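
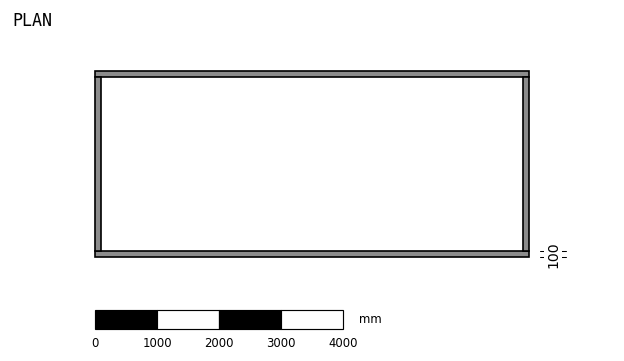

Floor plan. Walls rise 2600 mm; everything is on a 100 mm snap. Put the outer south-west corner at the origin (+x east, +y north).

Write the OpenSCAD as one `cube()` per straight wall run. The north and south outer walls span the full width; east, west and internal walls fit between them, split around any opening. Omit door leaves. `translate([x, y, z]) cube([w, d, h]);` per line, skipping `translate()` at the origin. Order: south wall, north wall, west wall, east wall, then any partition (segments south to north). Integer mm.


cube([7000, 100, 2600]);
translate([0, 2900, 0]) cube([7000, 100, 2600]);
translate([0, 100, 0]) cube([100, 2800, 2600]);
translate([6900, 100, 0]) cube([100, 2800, 2600]);


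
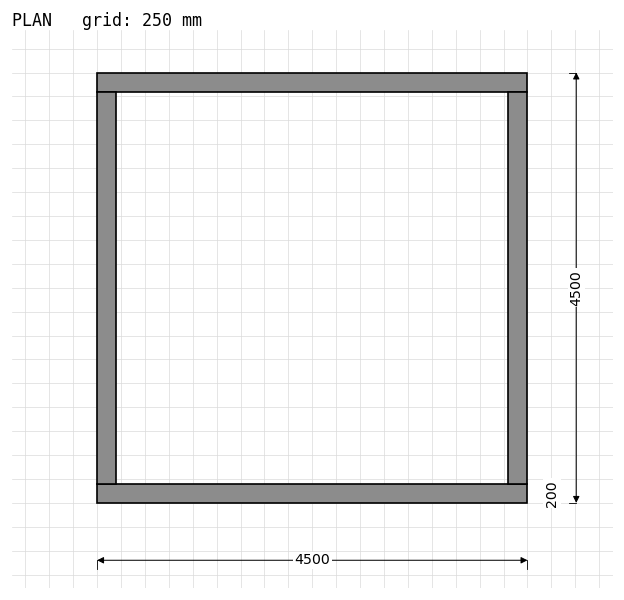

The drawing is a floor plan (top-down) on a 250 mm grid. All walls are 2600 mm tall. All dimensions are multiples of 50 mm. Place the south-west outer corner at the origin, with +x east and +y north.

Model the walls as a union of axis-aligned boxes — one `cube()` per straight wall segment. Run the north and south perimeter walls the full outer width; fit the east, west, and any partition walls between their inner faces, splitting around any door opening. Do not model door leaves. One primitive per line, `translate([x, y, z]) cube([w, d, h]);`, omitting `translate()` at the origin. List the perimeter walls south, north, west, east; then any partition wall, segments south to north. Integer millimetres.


cube([4500, 200, 2600]);
translate([0, 4300, 0]) cube([4500, 200, 2600]);
translate([0, 200, 0]) cube([200, 4100, 2600]);
translate([4300, 200, 0]) cube([200, 4100, 2600]);


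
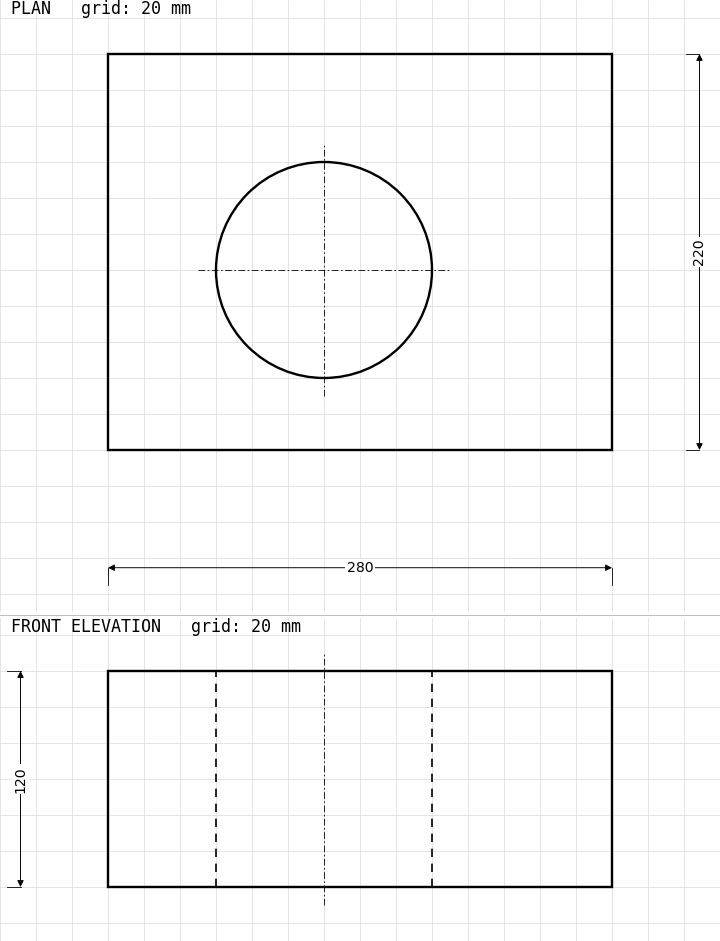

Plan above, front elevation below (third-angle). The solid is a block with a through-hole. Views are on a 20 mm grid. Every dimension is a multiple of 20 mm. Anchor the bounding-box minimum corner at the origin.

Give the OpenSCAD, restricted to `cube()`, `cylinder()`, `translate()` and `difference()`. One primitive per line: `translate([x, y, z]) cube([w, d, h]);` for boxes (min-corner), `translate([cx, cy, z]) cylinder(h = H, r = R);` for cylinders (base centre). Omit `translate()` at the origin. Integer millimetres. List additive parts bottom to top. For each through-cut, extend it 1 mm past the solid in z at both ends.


difference() {
  cube([280, 220, 120]);
  translate([120, 100, -1]) cylinder(h = 122, r = 60);
}


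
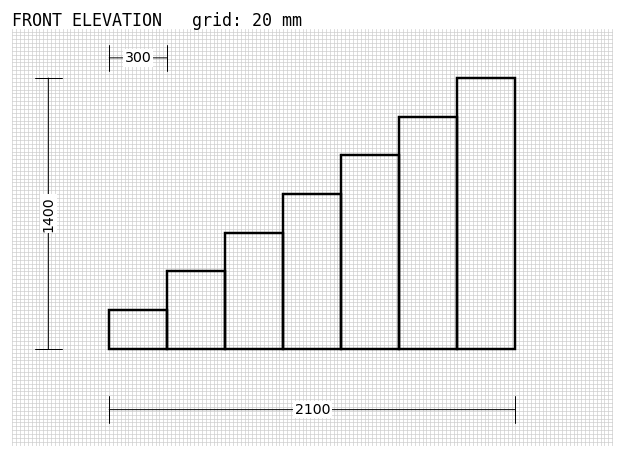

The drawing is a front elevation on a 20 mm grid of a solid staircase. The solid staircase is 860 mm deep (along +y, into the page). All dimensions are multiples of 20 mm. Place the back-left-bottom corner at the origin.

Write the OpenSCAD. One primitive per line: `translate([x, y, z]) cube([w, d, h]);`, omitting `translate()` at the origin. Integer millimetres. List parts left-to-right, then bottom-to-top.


cube([300, 860, 200]);
translate([300, 0, 0]) cube([300, 860, 400]);
translate([600, 0, 0]) cube([300, 860, 600]);
translate([900, 0, 0]) cube([300, 860, 800]);
translate([1200, 0, 0]) cube([300, 860, 1000]);
translate([1500, 0, 0]) cube([300, 860, 1200]);
translate([1800, 0, 0]) cube([300, 860, 1400]);


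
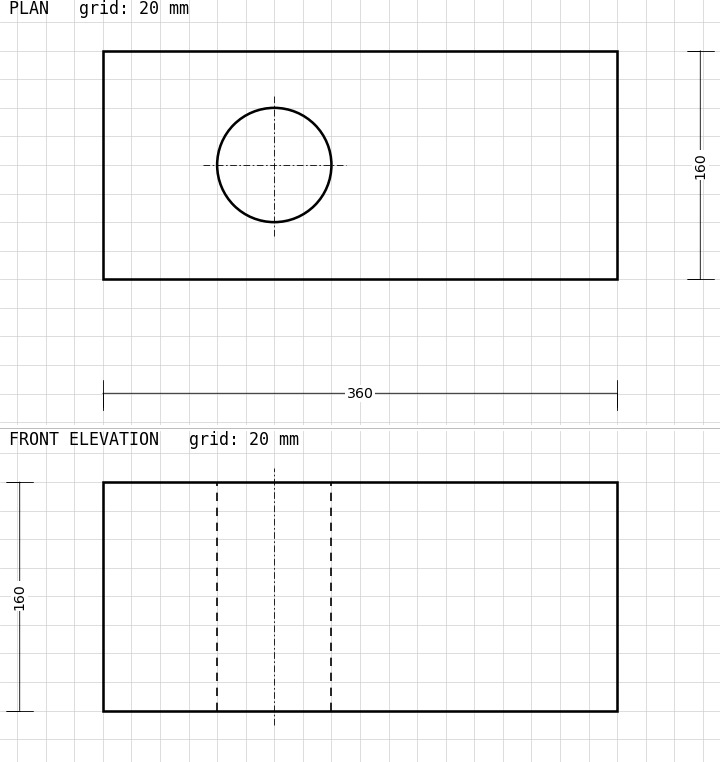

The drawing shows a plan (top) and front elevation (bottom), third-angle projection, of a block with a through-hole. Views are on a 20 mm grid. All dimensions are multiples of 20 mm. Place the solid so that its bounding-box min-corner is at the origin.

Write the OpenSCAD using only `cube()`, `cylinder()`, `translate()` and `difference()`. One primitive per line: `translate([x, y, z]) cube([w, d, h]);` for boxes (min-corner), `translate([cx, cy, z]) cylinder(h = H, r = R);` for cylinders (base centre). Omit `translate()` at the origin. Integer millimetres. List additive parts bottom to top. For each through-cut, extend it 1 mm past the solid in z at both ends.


difference() {
  cube([360, 160, 160]);
  translate([120, 80, -1]) cylinder(h = 162, r = 40);
}


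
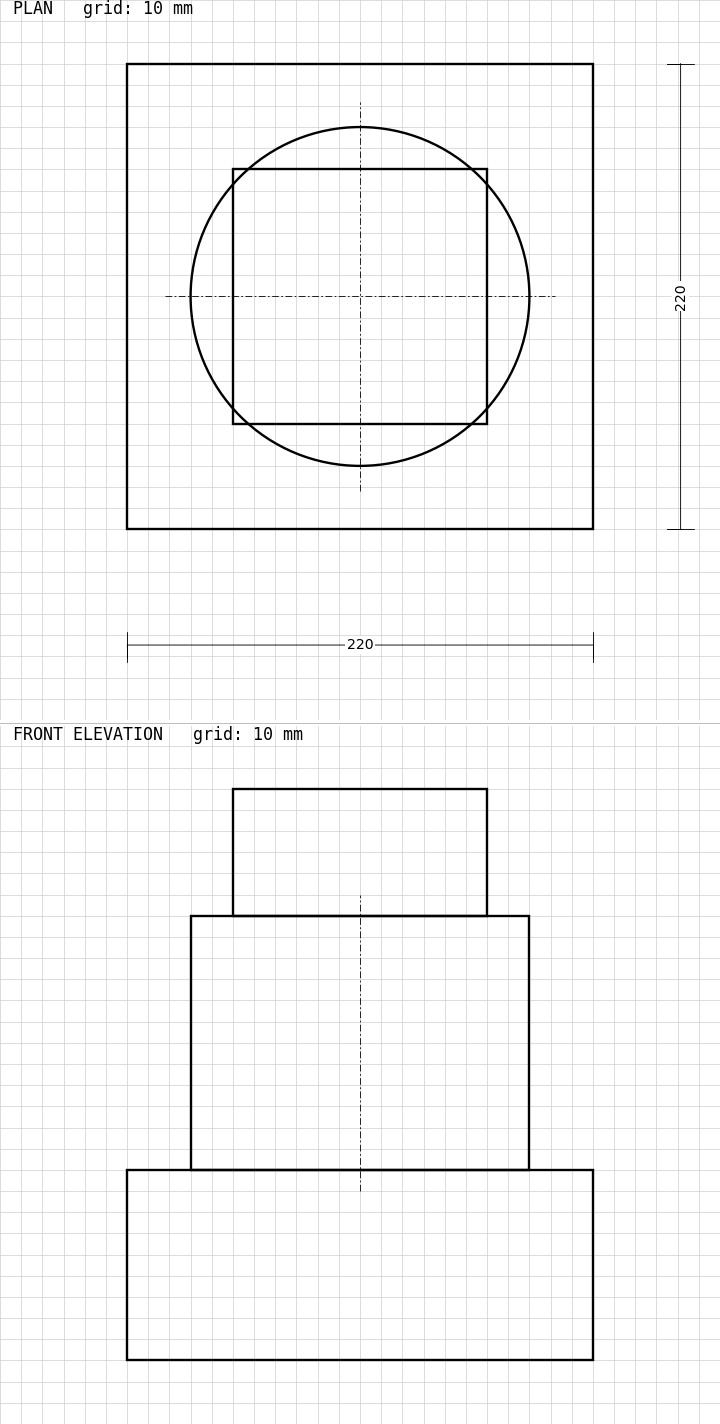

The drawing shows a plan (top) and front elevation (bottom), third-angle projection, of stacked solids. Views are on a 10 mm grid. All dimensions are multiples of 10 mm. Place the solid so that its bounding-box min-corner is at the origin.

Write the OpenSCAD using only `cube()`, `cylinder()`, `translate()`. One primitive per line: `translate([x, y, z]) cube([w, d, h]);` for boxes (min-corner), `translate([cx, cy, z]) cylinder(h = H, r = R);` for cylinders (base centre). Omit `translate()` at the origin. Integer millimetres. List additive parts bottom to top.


cube([220, 220, 90]);
translate([110, 110, 90]) cylinder(h = 120, r = 80);
translate([50, 50, 210]) cube([120, 120, 60]);


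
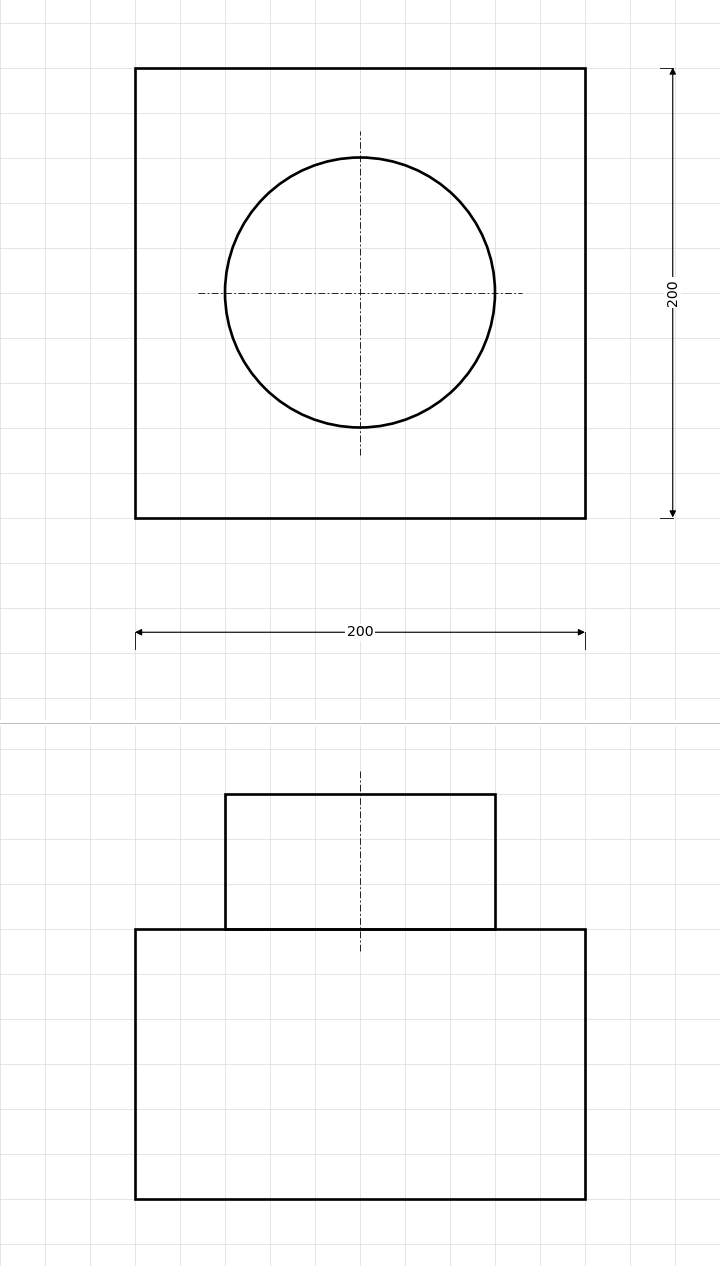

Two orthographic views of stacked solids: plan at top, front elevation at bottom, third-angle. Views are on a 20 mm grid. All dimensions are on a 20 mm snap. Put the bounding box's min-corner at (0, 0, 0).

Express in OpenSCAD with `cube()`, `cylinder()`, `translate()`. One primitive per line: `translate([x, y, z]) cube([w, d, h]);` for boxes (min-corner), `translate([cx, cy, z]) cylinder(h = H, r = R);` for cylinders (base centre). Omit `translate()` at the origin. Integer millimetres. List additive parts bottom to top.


cube([200, 200, 120]);
translate([100, 100, 120]) cylinder(h = 60, r = 60);


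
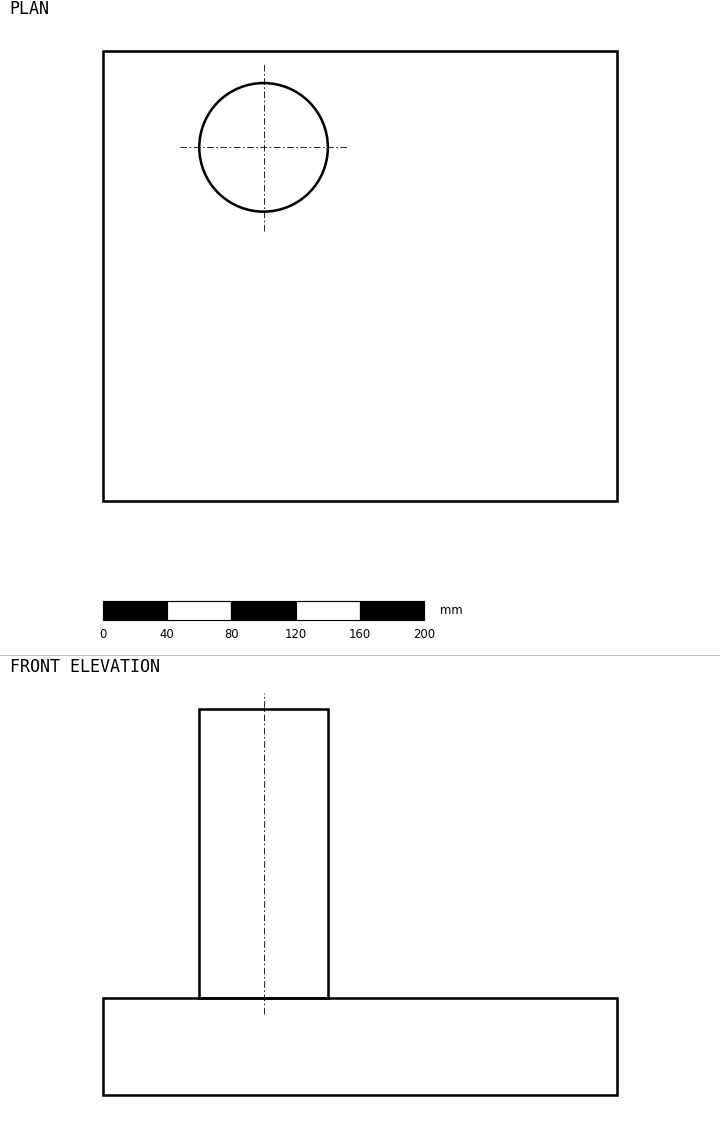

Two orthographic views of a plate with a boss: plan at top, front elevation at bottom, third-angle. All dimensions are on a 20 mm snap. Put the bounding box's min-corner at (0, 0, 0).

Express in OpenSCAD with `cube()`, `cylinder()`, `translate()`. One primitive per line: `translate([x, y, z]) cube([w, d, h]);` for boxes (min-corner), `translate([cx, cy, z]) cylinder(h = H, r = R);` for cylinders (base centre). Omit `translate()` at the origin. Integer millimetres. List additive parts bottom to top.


cube([320, 280, 60]);
translate([100, 220, 60]) cylinder(h = 180, r = 40);


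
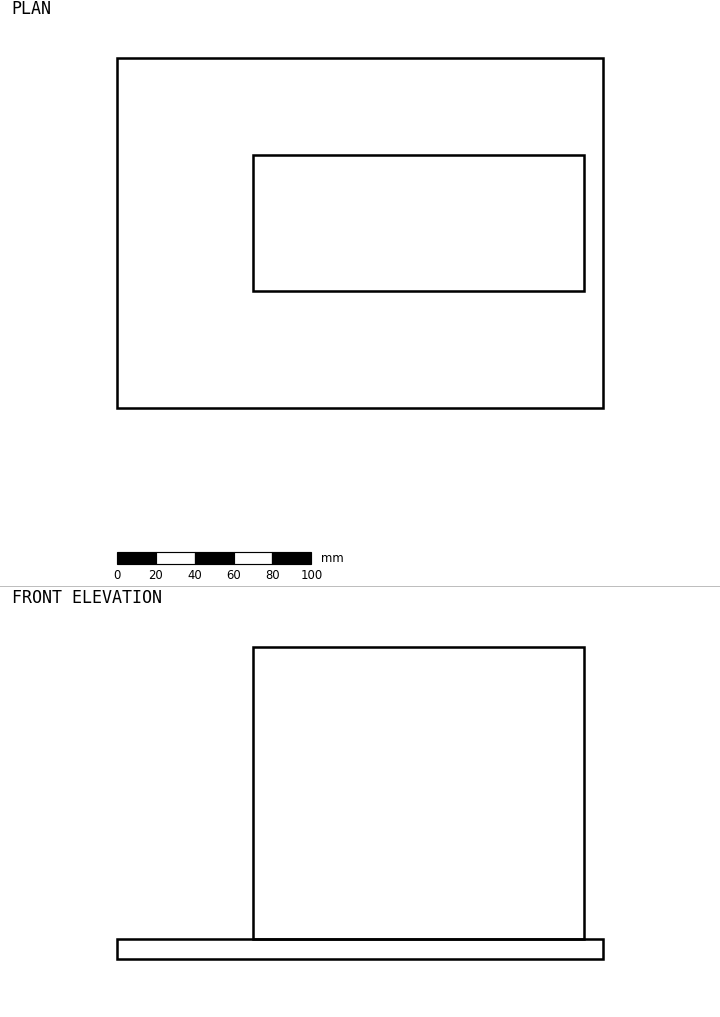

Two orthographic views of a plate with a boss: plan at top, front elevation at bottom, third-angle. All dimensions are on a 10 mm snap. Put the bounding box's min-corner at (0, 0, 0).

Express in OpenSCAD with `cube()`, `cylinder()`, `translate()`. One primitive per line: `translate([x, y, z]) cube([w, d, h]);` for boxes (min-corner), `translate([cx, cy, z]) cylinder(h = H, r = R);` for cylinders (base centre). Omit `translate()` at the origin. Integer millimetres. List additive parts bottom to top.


cube([250, 180, 10]);
translate([70, 60, 10]) cube([170, 70, 150]);


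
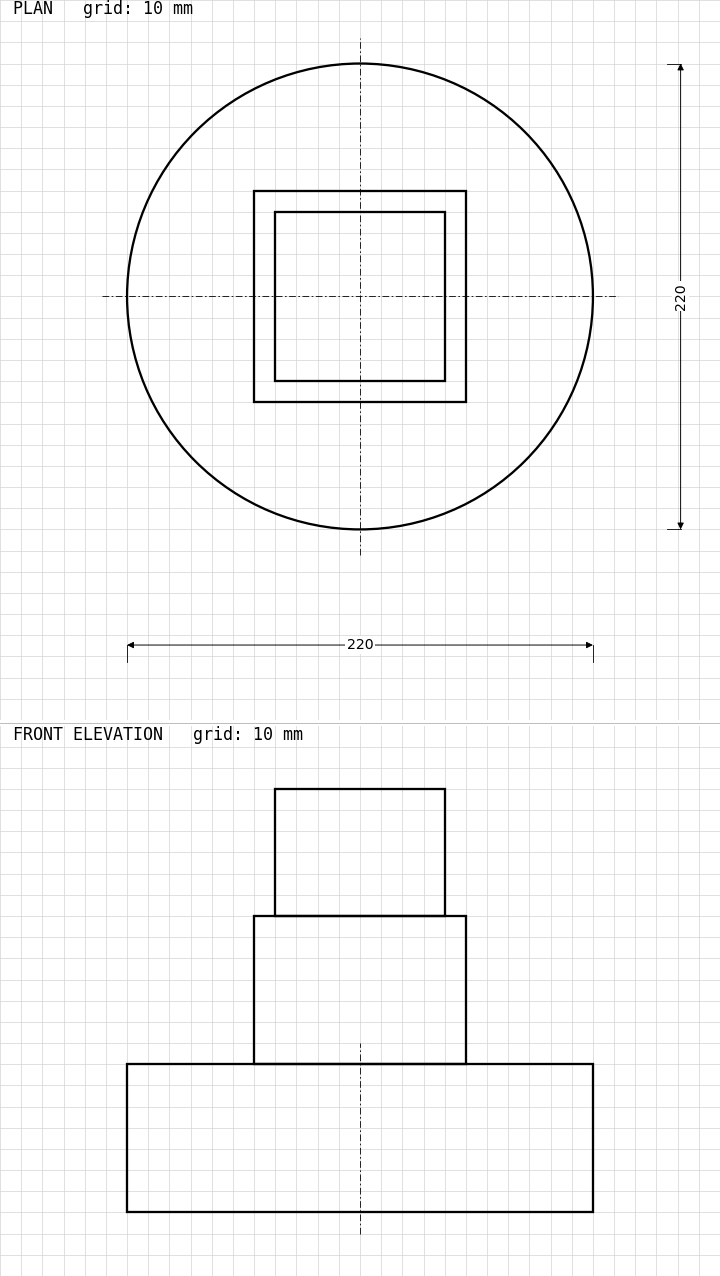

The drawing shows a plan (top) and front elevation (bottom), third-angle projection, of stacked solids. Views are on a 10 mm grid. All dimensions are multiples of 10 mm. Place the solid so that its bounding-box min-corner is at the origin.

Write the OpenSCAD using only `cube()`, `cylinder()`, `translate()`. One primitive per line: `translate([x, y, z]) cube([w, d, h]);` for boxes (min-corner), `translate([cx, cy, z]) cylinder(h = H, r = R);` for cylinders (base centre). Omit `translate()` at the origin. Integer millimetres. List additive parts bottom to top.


translate([110, 110, 0]) cylinder(h = 70, r = 110);
translate([60, 60, 70]) cube([100, 100, 70]);
translate([70, 70, 140]) cube([80, 80, 60]);


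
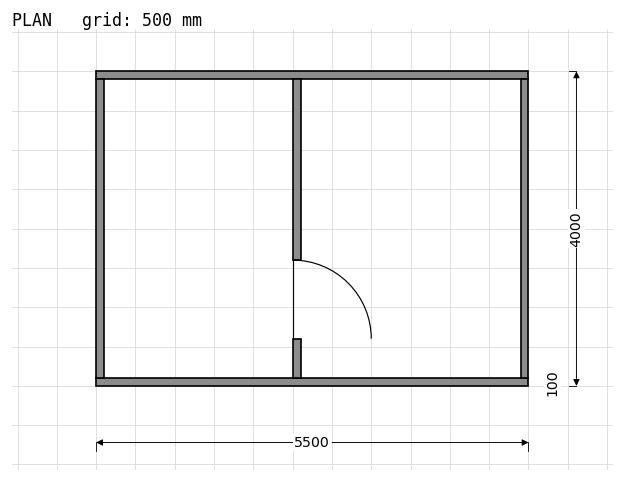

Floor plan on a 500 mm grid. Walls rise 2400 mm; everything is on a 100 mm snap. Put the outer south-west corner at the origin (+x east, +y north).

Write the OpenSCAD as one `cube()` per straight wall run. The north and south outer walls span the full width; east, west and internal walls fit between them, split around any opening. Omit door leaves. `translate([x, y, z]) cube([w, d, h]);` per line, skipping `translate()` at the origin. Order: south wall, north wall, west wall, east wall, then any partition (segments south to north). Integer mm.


cube([5500, 100, 2400]);
translate([0, 3900, 0]) cube([5500, 100, 2400]);
translate([0, 100, 0]) cube([100, 3800, 2400]);
translate([5400, 100, 0]) cube([100, 3800, 2400]);
translate([2500, 100, 0]) cube([100, 500, 2400]);
translate([2500, 1600, 0]) cube([100, 2300, 2400]);


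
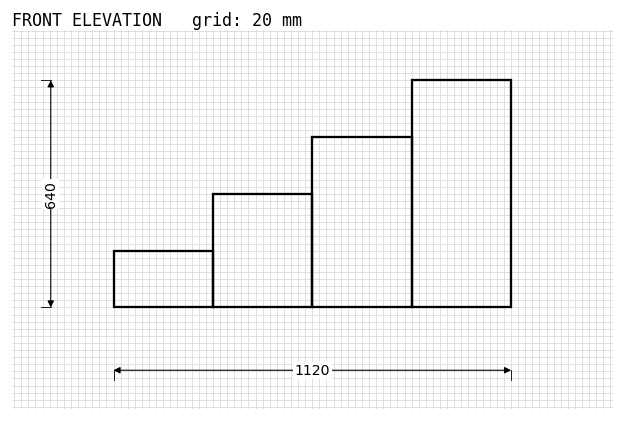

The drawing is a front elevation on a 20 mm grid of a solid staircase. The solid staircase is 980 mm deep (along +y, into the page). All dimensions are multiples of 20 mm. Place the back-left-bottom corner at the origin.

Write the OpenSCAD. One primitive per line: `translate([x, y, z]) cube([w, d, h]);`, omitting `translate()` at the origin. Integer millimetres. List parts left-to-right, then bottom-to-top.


cube([280, 980, 160]);
translate([280, 0, 0]) cube([280, 980, 320]);
translate([560, 0, 0]) cube([280, 980, 480]);
translate([840, 0, 0]) cube([280, 980, 640]);


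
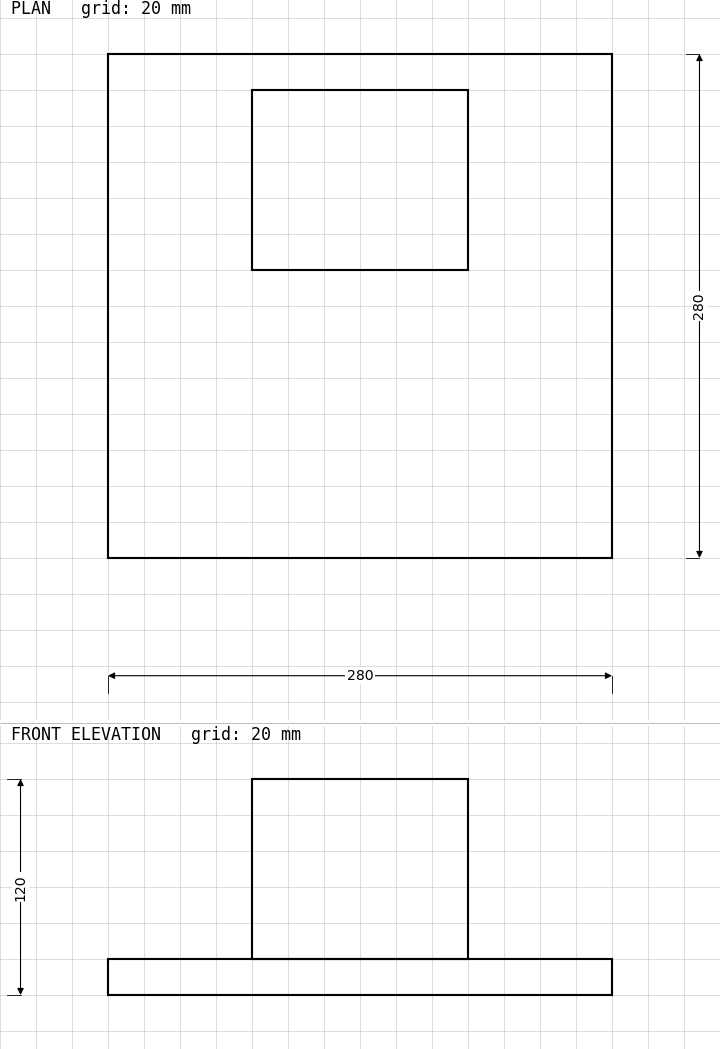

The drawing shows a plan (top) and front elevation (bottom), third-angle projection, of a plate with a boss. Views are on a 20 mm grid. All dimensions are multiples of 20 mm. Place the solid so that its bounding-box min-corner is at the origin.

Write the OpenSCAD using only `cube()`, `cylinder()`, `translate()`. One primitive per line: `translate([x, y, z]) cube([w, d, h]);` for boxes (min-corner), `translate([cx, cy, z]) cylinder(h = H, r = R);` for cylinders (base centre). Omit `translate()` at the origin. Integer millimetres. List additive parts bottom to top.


cube([280, 280, 20]);
translate([80, 160, 20]) cube([120, 100, 100]);


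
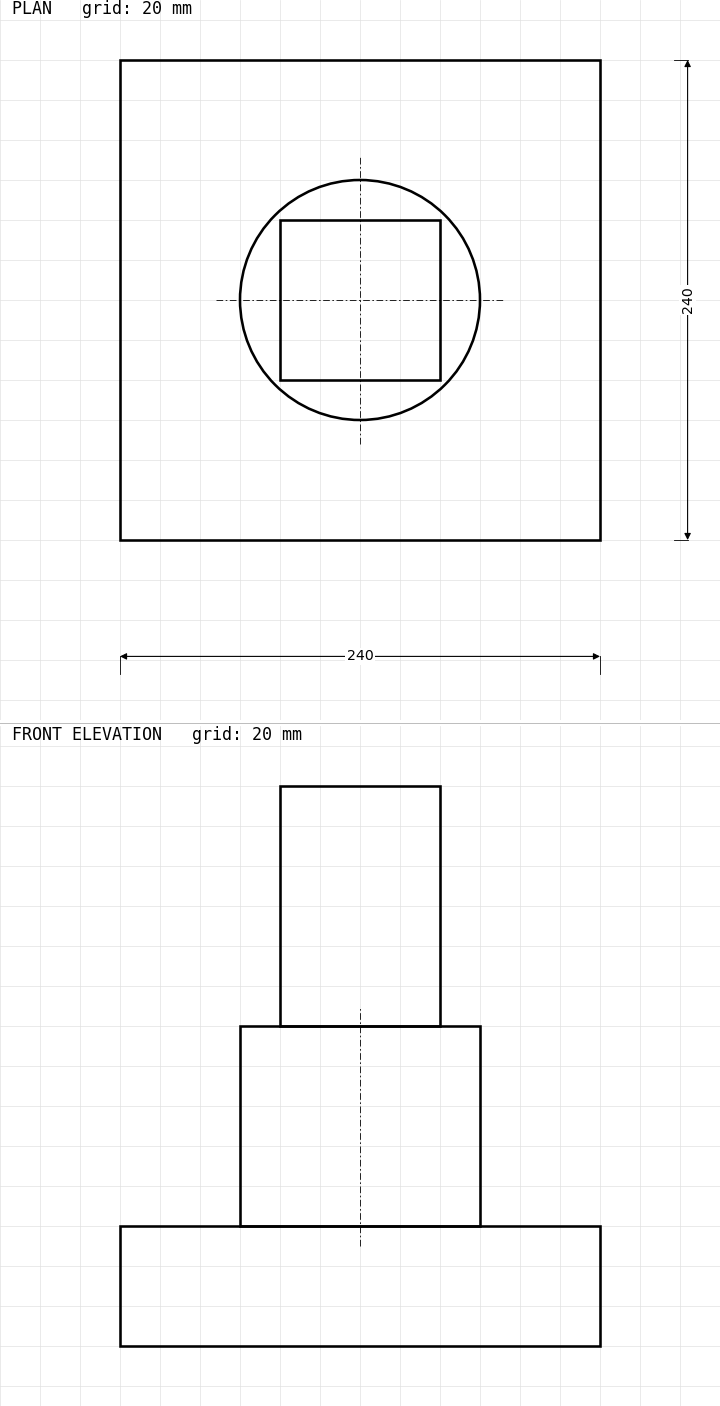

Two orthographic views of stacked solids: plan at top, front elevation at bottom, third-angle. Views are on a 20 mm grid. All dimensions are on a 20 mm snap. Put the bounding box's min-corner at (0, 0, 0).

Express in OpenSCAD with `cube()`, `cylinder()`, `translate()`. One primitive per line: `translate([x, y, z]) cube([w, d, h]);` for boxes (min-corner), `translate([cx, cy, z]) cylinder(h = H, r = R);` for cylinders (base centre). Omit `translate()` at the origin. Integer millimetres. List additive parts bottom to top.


cube([240, 240, 60]);
translate([120, 120, 60]) cylinder(h = 100, r = 60);
translate([80, 80, 160]) cube([80, 80, 120]);


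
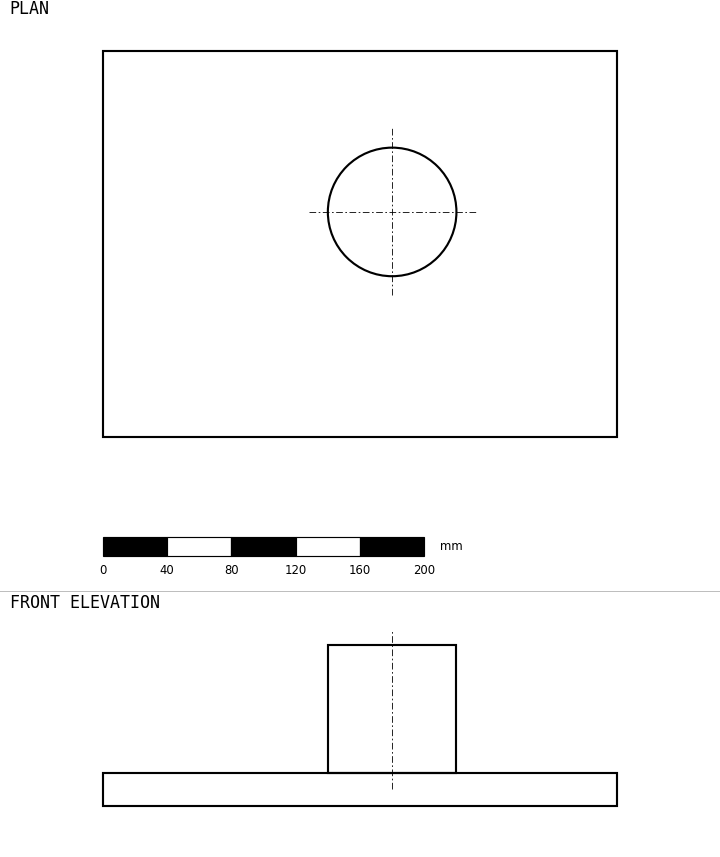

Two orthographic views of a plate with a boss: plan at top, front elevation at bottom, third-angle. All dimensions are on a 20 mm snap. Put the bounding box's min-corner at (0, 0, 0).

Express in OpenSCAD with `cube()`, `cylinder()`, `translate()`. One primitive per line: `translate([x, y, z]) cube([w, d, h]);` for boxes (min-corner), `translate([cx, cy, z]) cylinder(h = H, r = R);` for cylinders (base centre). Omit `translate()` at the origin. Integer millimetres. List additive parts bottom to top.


cube([320, 240, 20]);
translate([180, 140, 20]) cylinder(h = 80, r = 40);


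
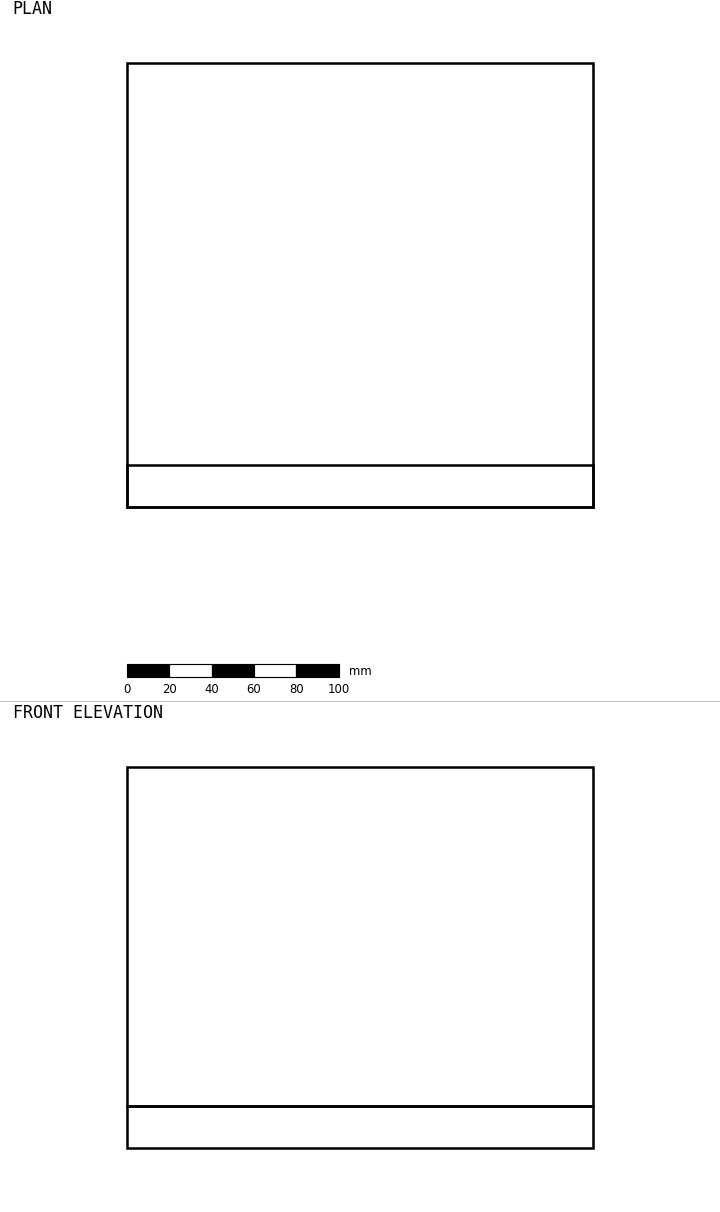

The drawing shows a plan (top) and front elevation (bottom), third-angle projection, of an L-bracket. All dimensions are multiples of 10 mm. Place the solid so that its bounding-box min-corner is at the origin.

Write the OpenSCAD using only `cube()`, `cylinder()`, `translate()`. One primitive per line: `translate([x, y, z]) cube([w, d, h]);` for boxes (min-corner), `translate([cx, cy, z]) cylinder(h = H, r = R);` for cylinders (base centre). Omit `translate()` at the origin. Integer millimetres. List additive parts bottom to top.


cube([220, 210, 20]);
translate([0, 0, 20]) cube([220, 20, 160]);


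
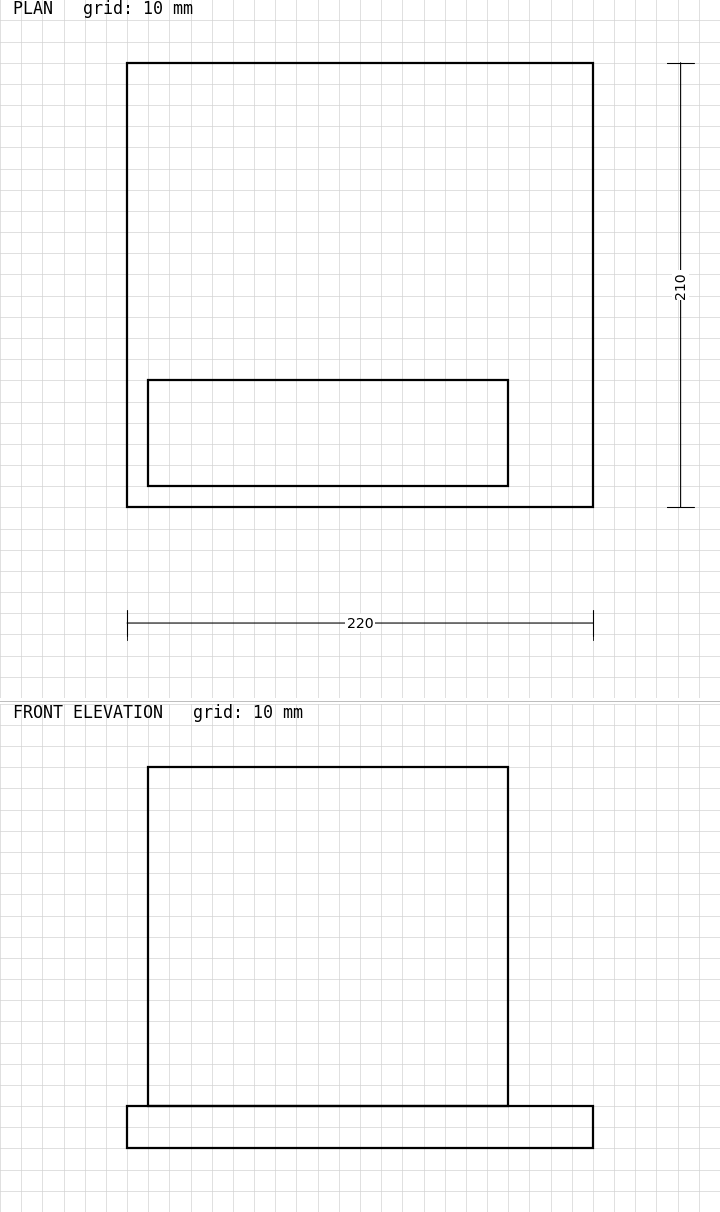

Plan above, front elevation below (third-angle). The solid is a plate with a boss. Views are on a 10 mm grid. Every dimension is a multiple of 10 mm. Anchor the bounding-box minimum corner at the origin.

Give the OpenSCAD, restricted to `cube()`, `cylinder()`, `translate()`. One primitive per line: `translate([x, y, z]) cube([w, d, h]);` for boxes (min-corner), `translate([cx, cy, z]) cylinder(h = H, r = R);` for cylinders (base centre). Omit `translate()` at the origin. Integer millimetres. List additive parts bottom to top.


cube([220, 210, 20]);
translate([10, 10, 20]) cube([170, 50, 160]);


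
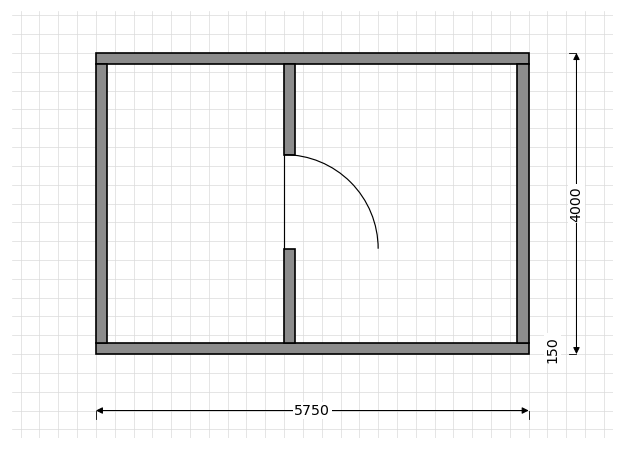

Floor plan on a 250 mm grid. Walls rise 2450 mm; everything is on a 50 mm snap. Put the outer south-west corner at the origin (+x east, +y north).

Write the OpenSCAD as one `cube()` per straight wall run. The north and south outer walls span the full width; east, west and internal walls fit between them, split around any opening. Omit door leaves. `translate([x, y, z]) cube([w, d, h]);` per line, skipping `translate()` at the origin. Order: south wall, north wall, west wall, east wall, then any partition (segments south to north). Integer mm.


cube([5750, 150, 2450]);
translate([0, 3850, 0]) cube([5750, 150, 2450]);
translate([0, 150, 0]) cube([150, 3700, 2450]);
translate([5600, 150, 0]) cube([150, 3700, 2450]);
translate([2500, 150, 0]) cube([150, 1250, 2450]);
translate([2500, 2650, 0]) cube([150, 1200, 2450]);


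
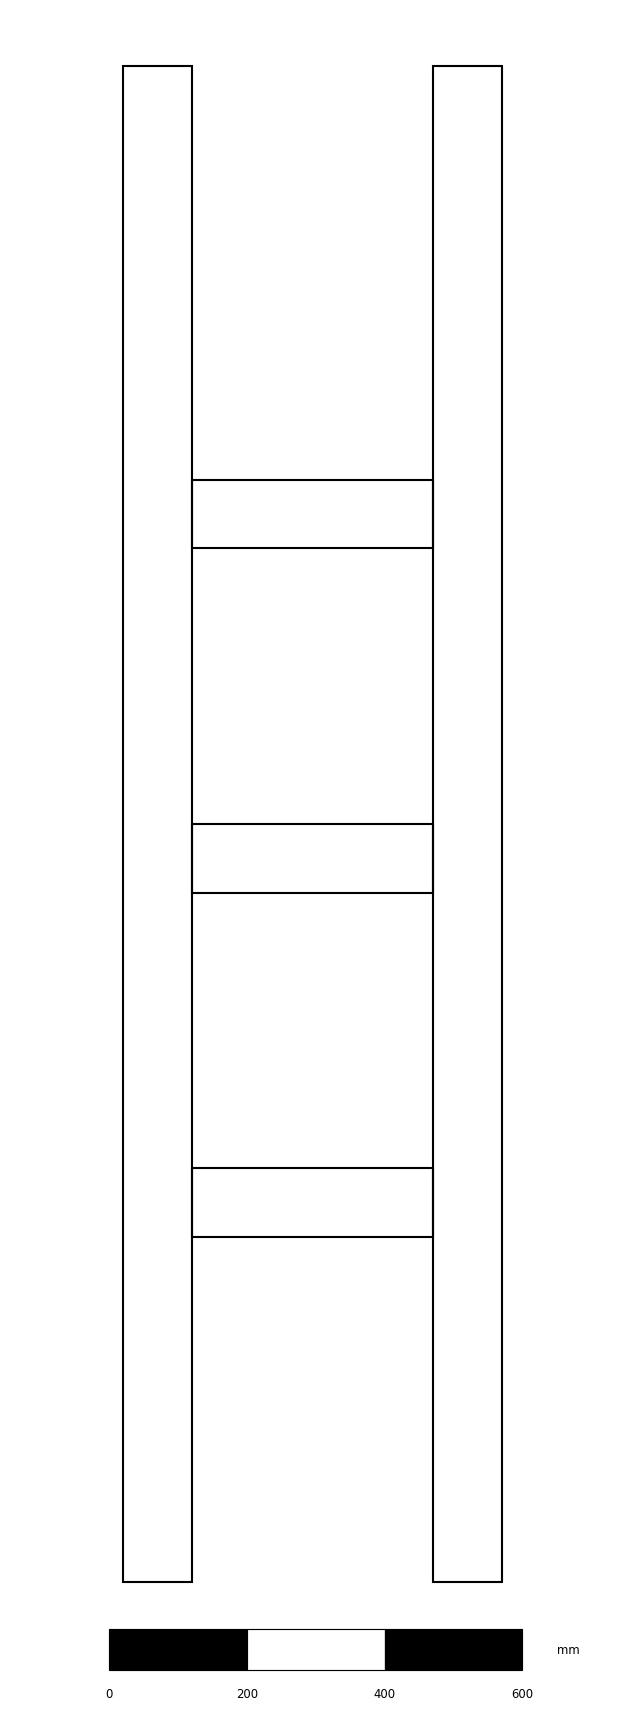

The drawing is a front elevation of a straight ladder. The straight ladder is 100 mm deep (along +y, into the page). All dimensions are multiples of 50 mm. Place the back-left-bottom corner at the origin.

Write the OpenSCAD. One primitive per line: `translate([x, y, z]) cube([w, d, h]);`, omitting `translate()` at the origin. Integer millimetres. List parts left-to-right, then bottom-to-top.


cube([100, 100, 2200]);
translate([100, 0, 500]) cube([350, 100, 100]);
translate([100, 0, 1000]) cube([350, 100, 100]);
translate([100, 0, 1500]) cube([350, 100, 100]);
translate([450, 0, 0]) cube([100, 100, 2200]);


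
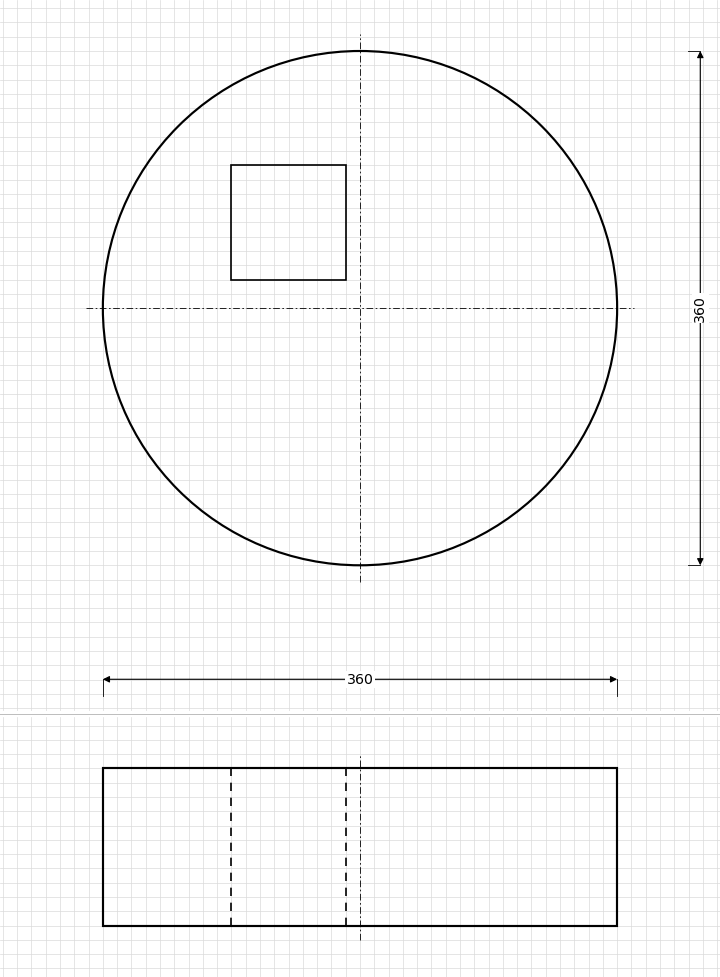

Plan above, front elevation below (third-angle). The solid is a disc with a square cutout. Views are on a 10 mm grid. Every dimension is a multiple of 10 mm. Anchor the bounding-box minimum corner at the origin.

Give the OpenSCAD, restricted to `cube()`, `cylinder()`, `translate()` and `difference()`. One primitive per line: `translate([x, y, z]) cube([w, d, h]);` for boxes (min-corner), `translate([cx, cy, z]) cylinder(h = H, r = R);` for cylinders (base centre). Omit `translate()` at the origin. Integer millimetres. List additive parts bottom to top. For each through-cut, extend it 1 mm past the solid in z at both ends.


difference() {
  translate([180, 180, 0]) cylinder(h = 110, r = 180);
  translate([90, 200, -1]) cube([80, 80, 112]);
}


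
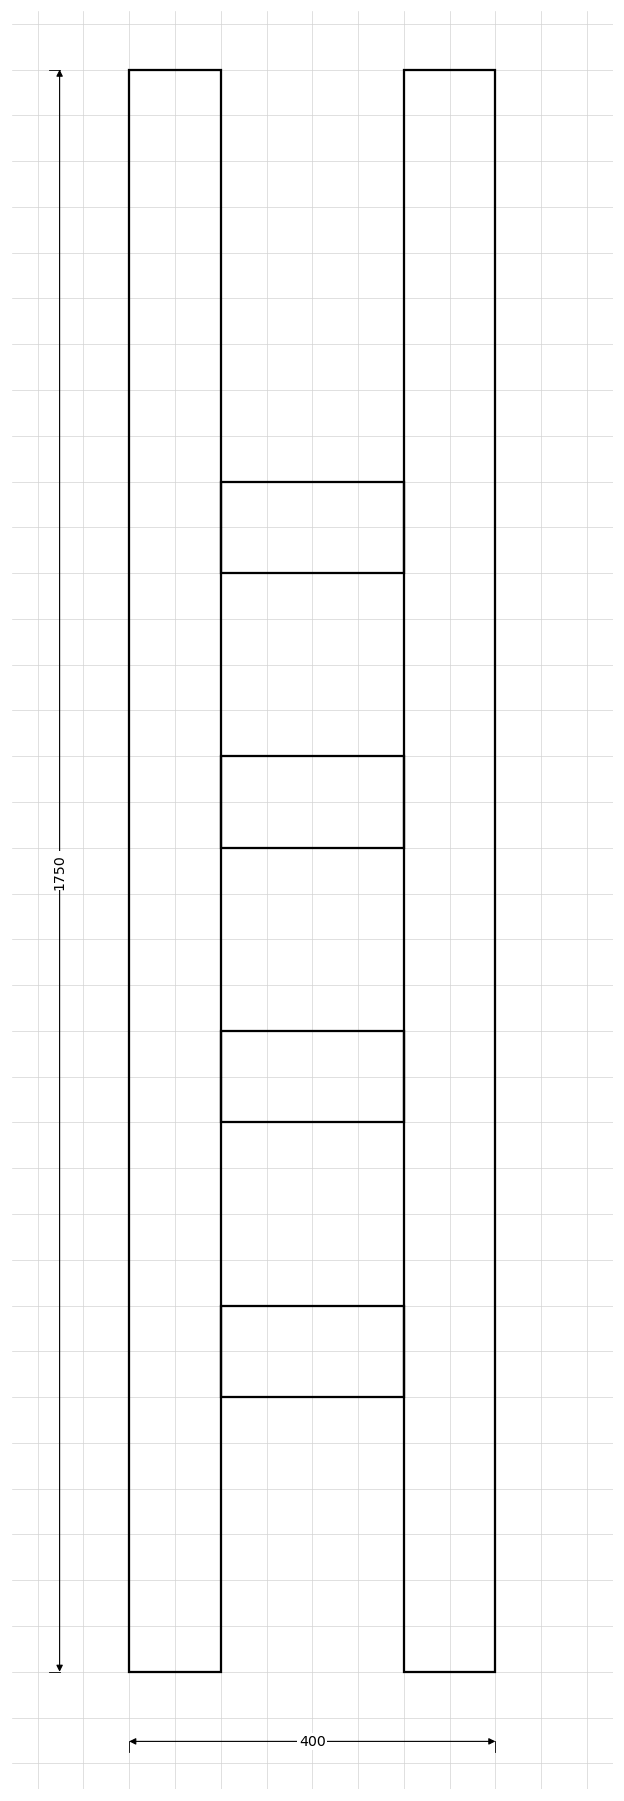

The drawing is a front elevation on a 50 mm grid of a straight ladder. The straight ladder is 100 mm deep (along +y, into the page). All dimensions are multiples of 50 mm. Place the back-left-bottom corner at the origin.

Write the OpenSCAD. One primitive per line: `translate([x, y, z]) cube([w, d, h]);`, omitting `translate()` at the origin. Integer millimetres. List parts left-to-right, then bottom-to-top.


cube([100, 100, 1750]);
translate([100, 0, 300]) cube([200, 100, 100]);
translate([100, 0, 600]) cube([200, 100, 100]);
translate([100, 0, 900]) cube([200, 100, 100]);
translate([100, 0, 1200]) cube([200, 100, 100]);
translate([300, 0, 0]) cube([100, 100, 1750]);


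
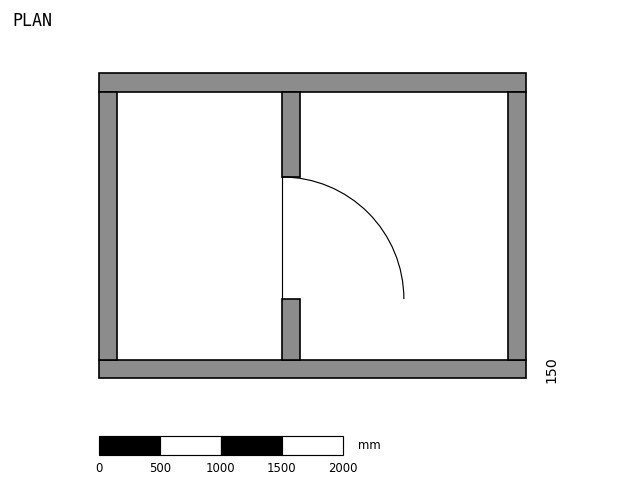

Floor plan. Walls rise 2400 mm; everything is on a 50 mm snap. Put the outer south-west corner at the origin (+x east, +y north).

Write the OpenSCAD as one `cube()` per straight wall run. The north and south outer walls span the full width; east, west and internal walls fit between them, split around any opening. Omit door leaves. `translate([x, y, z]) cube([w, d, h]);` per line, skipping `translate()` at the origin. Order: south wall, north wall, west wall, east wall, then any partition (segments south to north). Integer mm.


cube([3500, 150, 2400]);
translate([0, 2350, 0]) cube([3500, 150, 2400]);
translate([0, 150, 0]) cube([150, 2200, 2400]);
translate([3350, 150, 0]) cube([150, 2200, 2400]);
translate([1500, 150, 0]) cube([150, 500, 2400]);
translate([1500, 1650, 0]) cube([150, 700, 2400]);


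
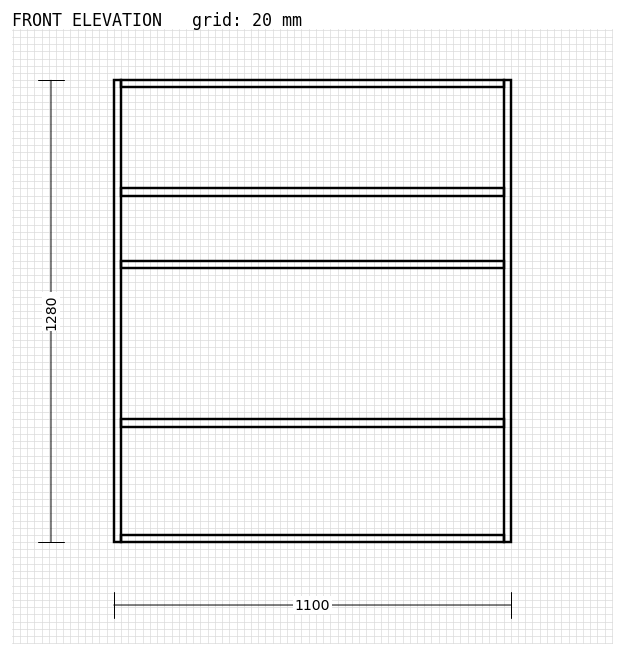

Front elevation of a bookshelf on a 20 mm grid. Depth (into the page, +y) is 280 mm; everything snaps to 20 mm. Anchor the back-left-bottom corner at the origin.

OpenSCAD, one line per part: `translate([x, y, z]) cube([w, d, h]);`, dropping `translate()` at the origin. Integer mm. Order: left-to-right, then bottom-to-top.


cube([20, 280, 1280]);
translate([20, 0, 0]) cube([1060, 280, 20]);
translate([20, 0, 320]) cube([1060, 280, 20]);
translate([20, 0, 760]) cube([1060, 280, 20]);
translate([20, 0, 960]) cube([1060, 280, 20]);
translate([20, 0, 1260]) cube([1060, 280, 20]);
translate([1080, 0, 0]) cube([20, 280, 1280]);


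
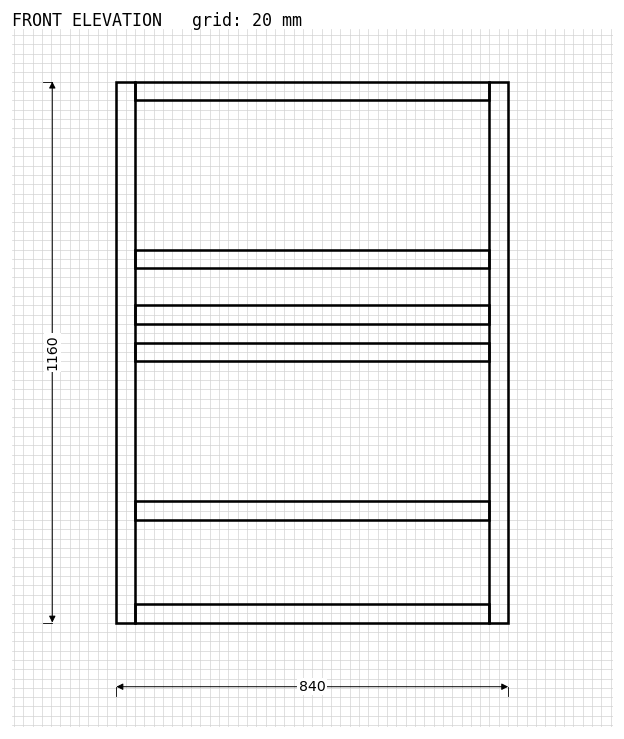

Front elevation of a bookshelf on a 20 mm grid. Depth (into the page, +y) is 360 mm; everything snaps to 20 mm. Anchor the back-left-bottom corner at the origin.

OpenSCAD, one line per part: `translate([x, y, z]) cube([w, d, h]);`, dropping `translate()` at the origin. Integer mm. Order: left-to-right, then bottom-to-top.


cube([40, 360, 1160]);
translate([40, 0, 0]) cube([760, 360, 40]);
translate([40, 0, 220]) cube([760, 360, 40]);
translate([40, 0, 560]) cube([760, 360, 40]);
translate([40, 0, 640]) cube([760, 360, 40]);
translate([40, 0, 760]) cube([760, 360, 40]);
translate([40, 0, 1120]) cube([760, 360, 40]);
translate([800, 0, 0]) cube([40, 360, 1160]);


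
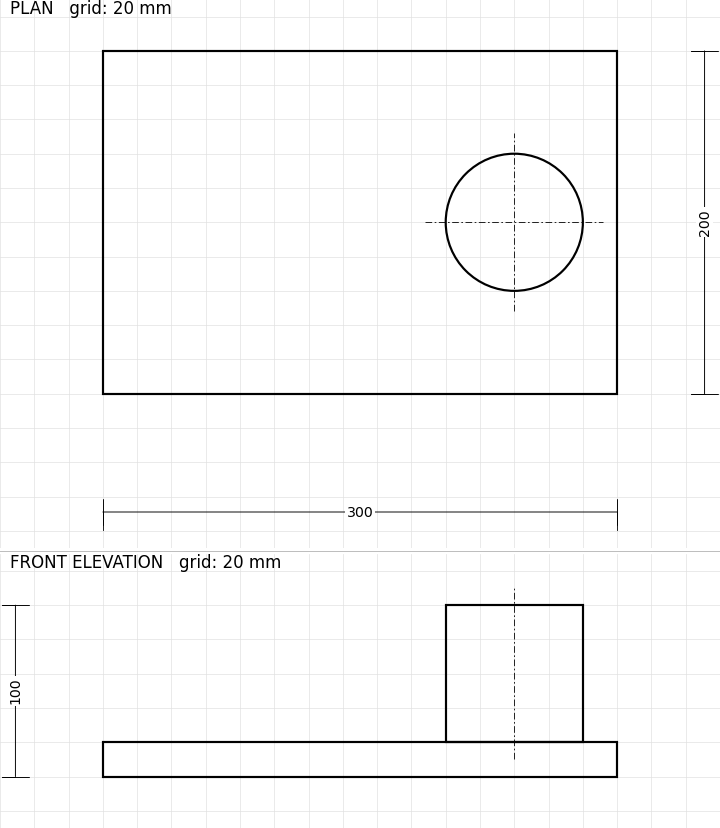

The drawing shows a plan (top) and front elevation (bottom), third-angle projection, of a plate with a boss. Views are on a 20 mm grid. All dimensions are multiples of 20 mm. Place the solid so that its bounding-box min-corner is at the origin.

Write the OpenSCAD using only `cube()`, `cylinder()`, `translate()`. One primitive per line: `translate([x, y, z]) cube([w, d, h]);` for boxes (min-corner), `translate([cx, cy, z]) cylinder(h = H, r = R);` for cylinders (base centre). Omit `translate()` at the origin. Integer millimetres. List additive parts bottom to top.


cube([300, 200, 20]);
translate([240, 100, 20]) cylinder(h = 80, r = 40);


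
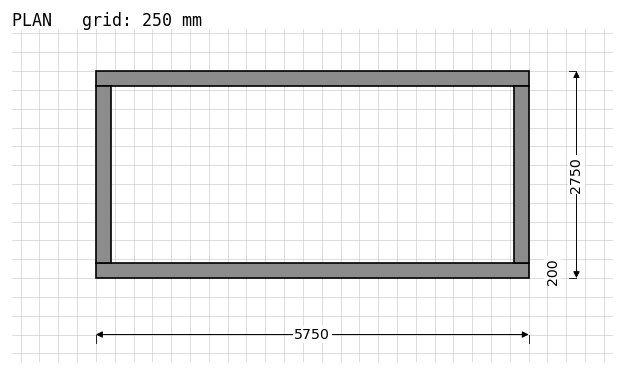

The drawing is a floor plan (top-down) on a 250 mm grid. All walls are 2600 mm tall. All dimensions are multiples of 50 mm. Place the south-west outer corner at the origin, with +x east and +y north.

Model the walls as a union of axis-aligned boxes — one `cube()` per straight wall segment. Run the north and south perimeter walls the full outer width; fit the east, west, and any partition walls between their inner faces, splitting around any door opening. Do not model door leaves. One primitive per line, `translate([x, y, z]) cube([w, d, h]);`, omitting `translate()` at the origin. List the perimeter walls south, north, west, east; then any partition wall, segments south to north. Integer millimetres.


cube([5750, 200, 2600]);
translate([0, 2550, 0]) cube([5750, 200, 2600]);
translate([0, 200, 0]) cube([200, 2350, 2600]);
translate([5550, 200, 0]) cube([200, 2350, 2600]);


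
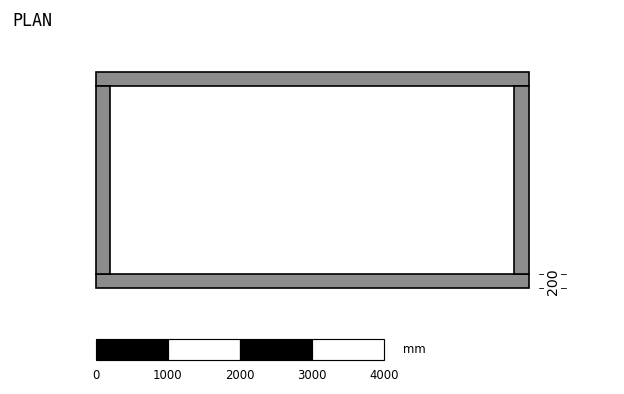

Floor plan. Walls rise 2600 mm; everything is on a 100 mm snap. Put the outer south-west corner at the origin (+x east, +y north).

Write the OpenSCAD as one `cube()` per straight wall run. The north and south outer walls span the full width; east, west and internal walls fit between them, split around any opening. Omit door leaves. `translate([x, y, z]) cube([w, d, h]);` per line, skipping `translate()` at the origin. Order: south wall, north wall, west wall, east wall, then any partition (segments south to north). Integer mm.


cube([6000, 200, 2600]);
translate([0, 2800, 0]) cube([6000, 200, 2600]);
translate([0, 200, 0]) cube([200, 2600, 2600]);
translate([5800, 200, 0]) cube([200, 2600, 2600]);


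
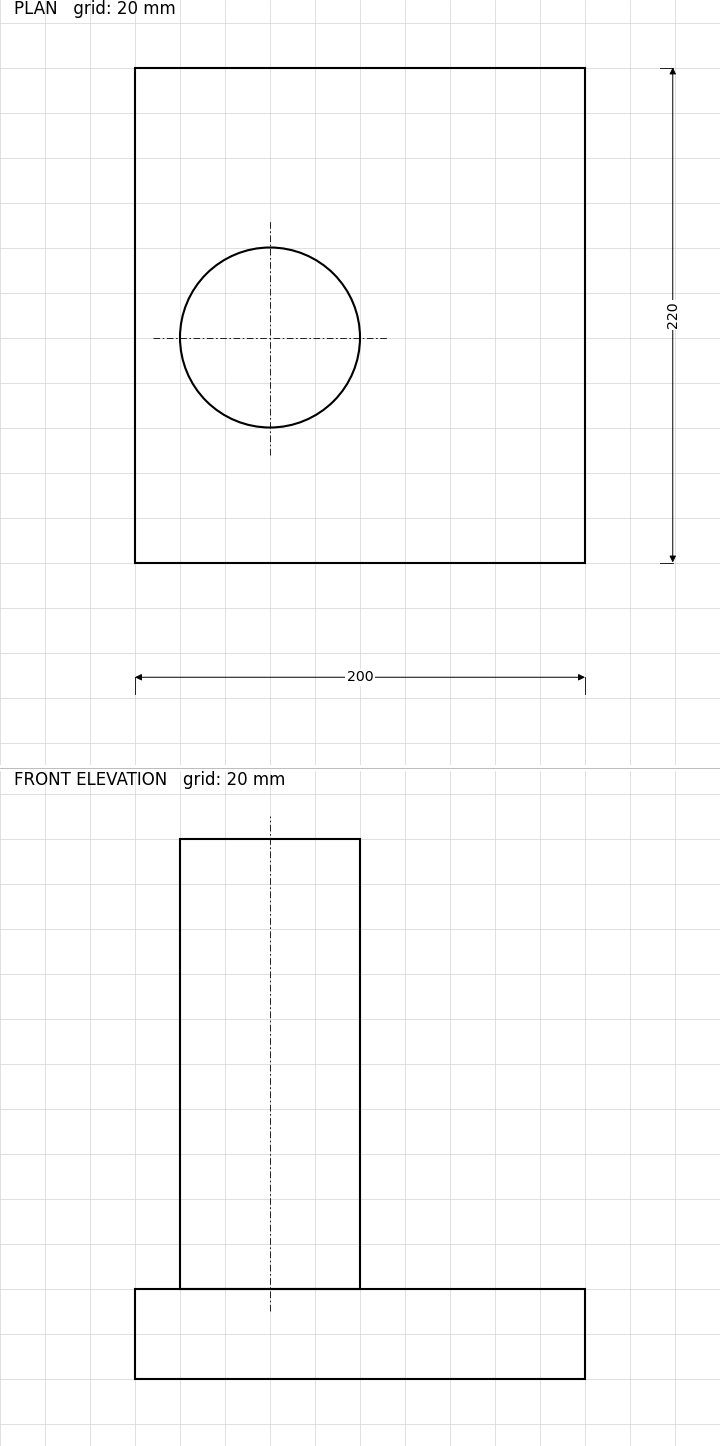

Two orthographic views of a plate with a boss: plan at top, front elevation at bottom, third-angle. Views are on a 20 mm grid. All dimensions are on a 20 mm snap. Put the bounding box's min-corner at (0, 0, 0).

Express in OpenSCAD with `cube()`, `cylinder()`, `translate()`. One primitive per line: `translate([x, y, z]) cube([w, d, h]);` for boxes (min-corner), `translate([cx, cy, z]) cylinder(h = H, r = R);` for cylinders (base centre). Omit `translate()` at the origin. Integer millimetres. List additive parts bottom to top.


cube([200, 220, 40]);
translate([60, 100, 40]) cylinder(h = 200, r = 40);


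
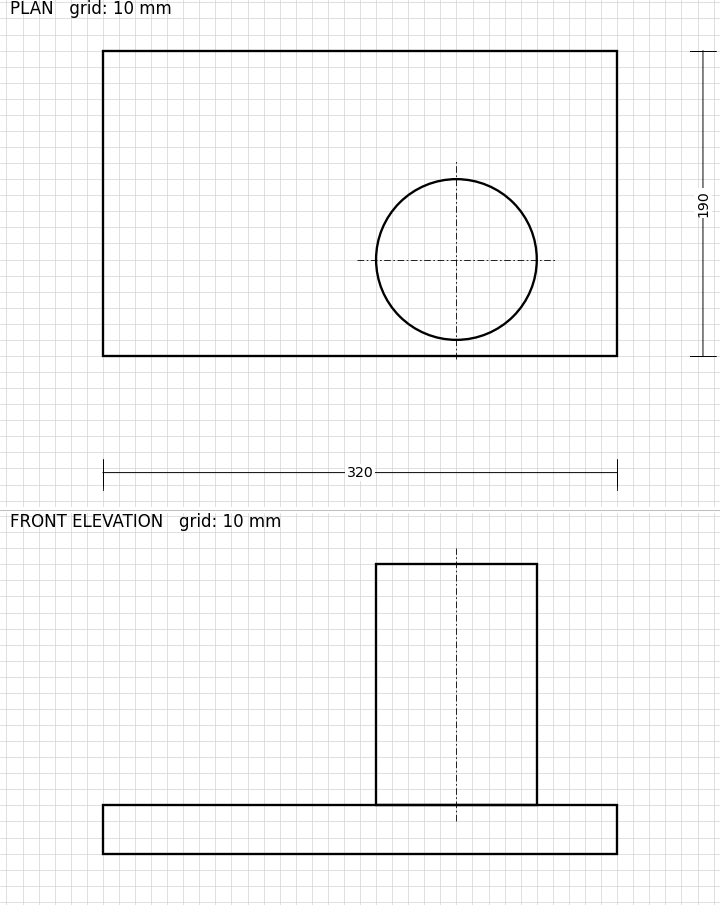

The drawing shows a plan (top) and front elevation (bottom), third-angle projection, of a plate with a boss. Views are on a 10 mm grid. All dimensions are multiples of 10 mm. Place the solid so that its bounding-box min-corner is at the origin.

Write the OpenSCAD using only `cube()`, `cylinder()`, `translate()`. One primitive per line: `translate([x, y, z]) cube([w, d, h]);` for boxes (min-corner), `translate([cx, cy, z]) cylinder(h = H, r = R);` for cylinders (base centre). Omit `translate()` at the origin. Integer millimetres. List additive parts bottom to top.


cube([320, 190, 30]);
translate([220, 60, 30]) cylinder(h = 150, r = 50);


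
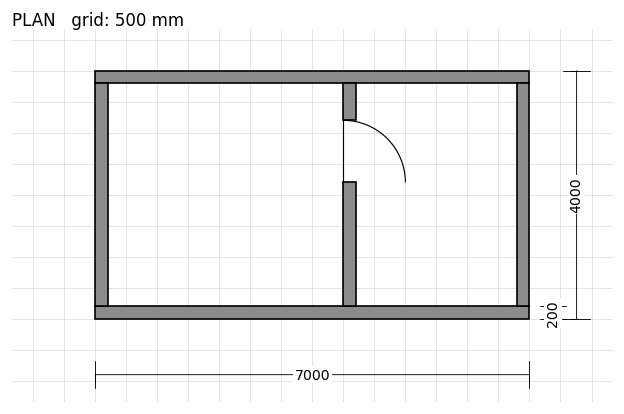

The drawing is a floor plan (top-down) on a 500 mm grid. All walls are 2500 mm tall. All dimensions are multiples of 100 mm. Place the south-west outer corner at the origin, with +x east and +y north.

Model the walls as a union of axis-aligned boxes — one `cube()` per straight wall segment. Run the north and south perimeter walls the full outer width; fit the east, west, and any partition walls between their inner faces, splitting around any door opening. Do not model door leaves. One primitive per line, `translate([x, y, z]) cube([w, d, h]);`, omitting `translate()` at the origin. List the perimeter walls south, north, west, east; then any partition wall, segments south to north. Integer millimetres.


cube([7000, 200, 2500]);
translate([0, 3800, 0]) cube([7000, 200, 2500]);
translate([0, 200, 0]) cube([200, 3600, 2500]);
translate([6800, 200, 0]) cube([200, 3600, 2500]);
translate([4000, 200, 0]) cube([200, 2000, 2500]);
translate([4000, 3200, 0]) cube([200, 600, 2500]);


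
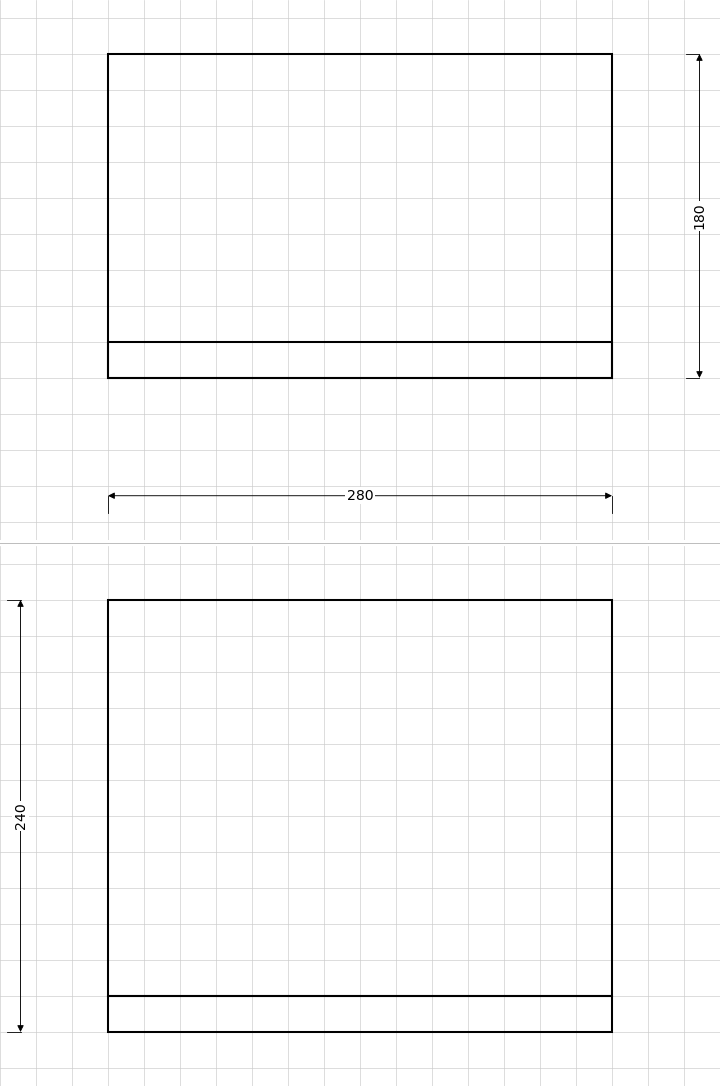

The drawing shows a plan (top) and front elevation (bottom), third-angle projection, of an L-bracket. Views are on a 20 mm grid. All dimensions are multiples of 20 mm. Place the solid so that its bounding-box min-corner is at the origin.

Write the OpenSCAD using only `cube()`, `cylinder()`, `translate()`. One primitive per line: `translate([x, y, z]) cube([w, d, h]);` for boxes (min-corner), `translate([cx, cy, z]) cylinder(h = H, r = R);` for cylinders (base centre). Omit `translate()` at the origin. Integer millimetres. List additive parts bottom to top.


cube([280, 180, 20]);
translate([0, 0, 20]) cube([280, 20, 220]);


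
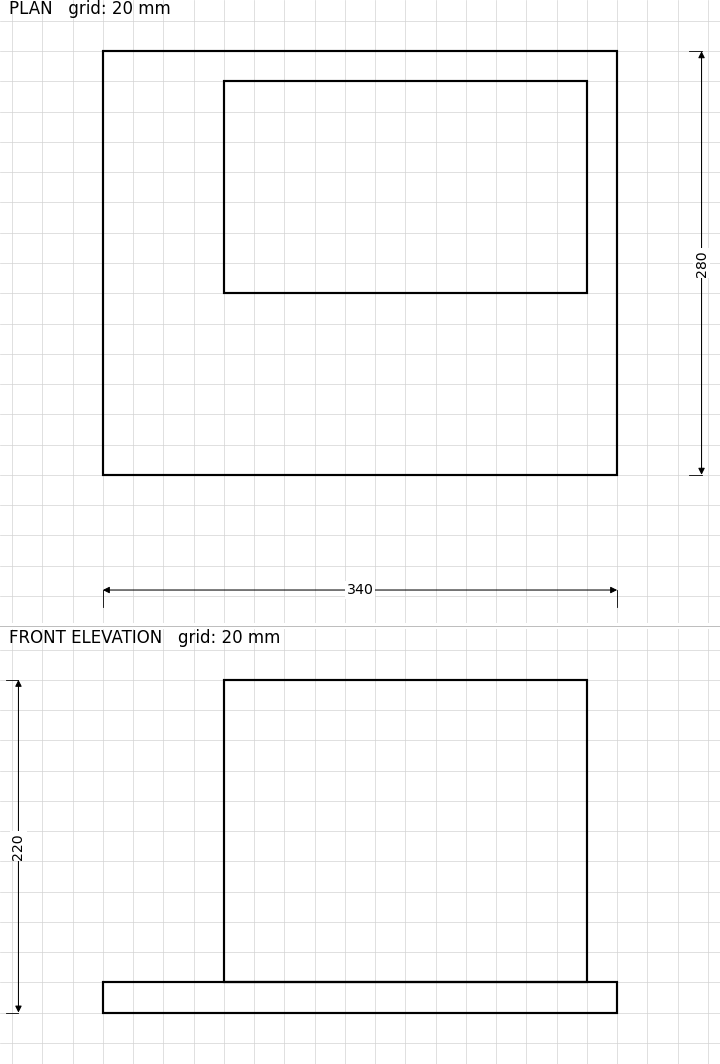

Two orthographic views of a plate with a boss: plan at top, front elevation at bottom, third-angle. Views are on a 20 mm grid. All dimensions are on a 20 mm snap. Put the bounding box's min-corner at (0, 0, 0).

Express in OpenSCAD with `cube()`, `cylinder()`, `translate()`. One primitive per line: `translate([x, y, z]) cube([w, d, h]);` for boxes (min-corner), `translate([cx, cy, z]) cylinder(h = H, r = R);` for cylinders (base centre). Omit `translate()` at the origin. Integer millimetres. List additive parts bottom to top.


cube([340, 280, 20]);
translate([80, 120, 20]) cube([240, 140, 200]);


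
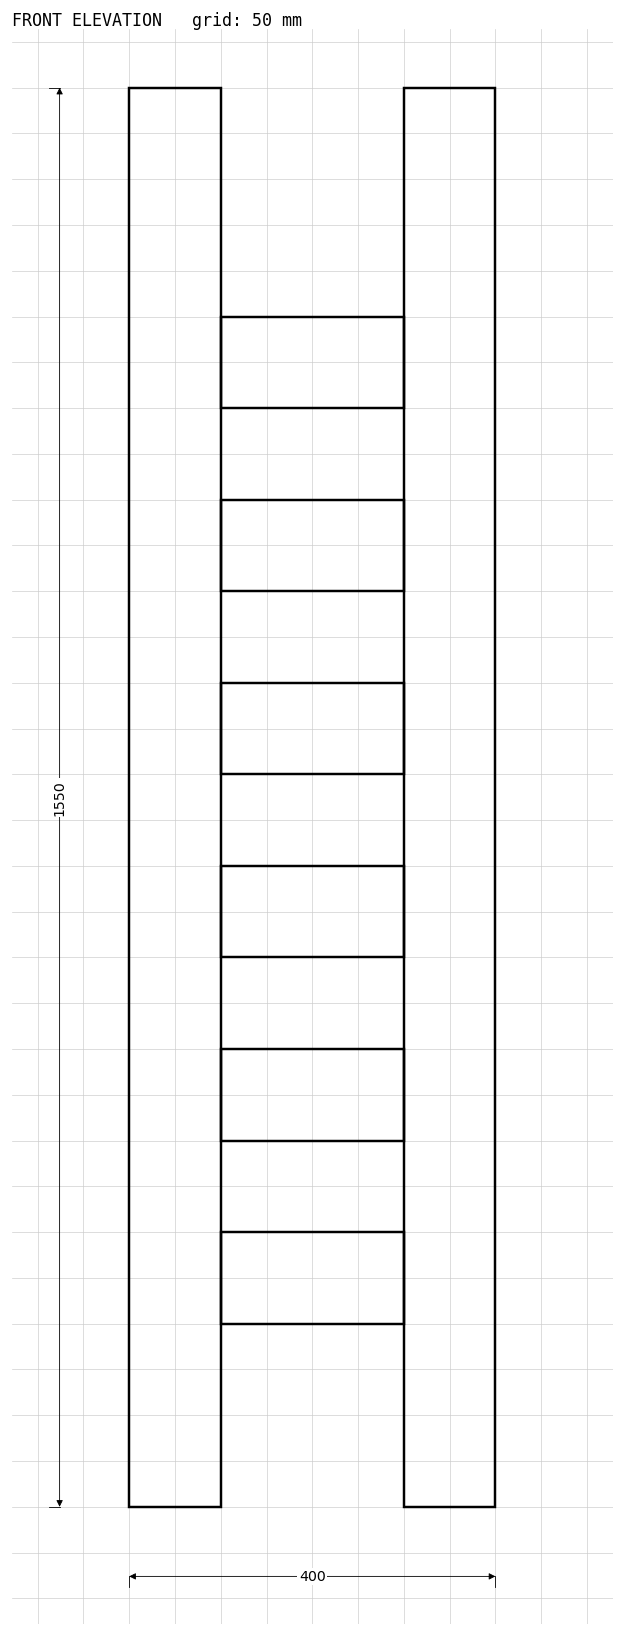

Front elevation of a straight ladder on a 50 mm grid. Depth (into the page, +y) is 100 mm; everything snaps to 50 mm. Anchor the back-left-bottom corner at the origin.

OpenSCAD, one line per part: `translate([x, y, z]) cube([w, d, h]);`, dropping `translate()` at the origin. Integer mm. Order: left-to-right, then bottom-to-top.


cube([100, 100, 1550]);
translate([100, 0, 200]) cube([200, 100, 100]);
translate([100, 0, 400]) cube([200, 100, 100]);
translate([100, 0, 600]) cube([200, 100, 100]);
translate([100, 0, 800]) cube([200, 100, 100]);
translate([100, 0, 1000]) cube([200, 100, 100]);
translate([100, 0, 1200]) cube([200, 100, 100]);
translate([300, 0, 0]) cube([100, 100, 1550]);


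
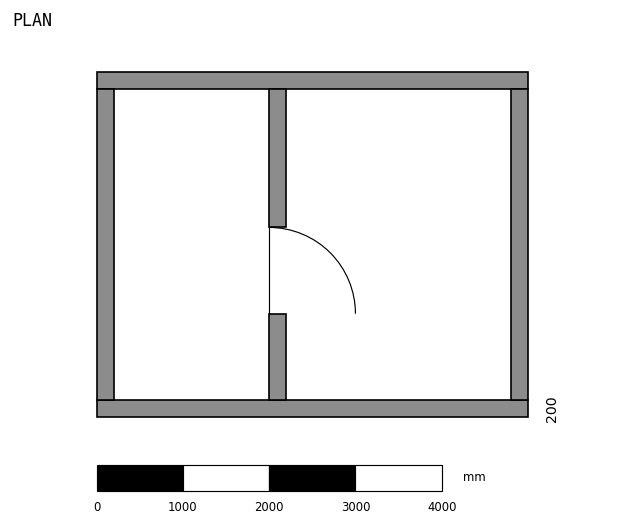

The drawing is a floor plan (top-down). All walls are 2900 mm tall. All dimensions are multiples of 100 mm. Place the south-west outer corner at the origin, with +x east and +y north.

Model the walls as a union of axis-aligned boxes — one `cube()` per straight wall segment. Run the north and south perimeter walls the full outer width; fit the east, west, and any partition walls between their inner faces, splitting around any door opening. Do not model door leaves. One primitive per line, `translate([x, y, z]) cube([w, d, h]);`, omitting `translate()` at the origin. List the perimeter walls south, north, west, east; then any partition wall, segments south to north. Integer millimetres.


cube([5000, 200, 2900]);
translate([0, 3800, 0]) cube([5000, 200, 2900]);
translate([0, 200, 0]) cube([200, 3600, 2900]);
translate([4800, 200, 0]) cube([200, 3600, 2900]);
translate([2000, 200, 0]) cube([200, 1000, 2900]);
translate([2000, 2200, 0]) cube([200, 1600, 2900]);


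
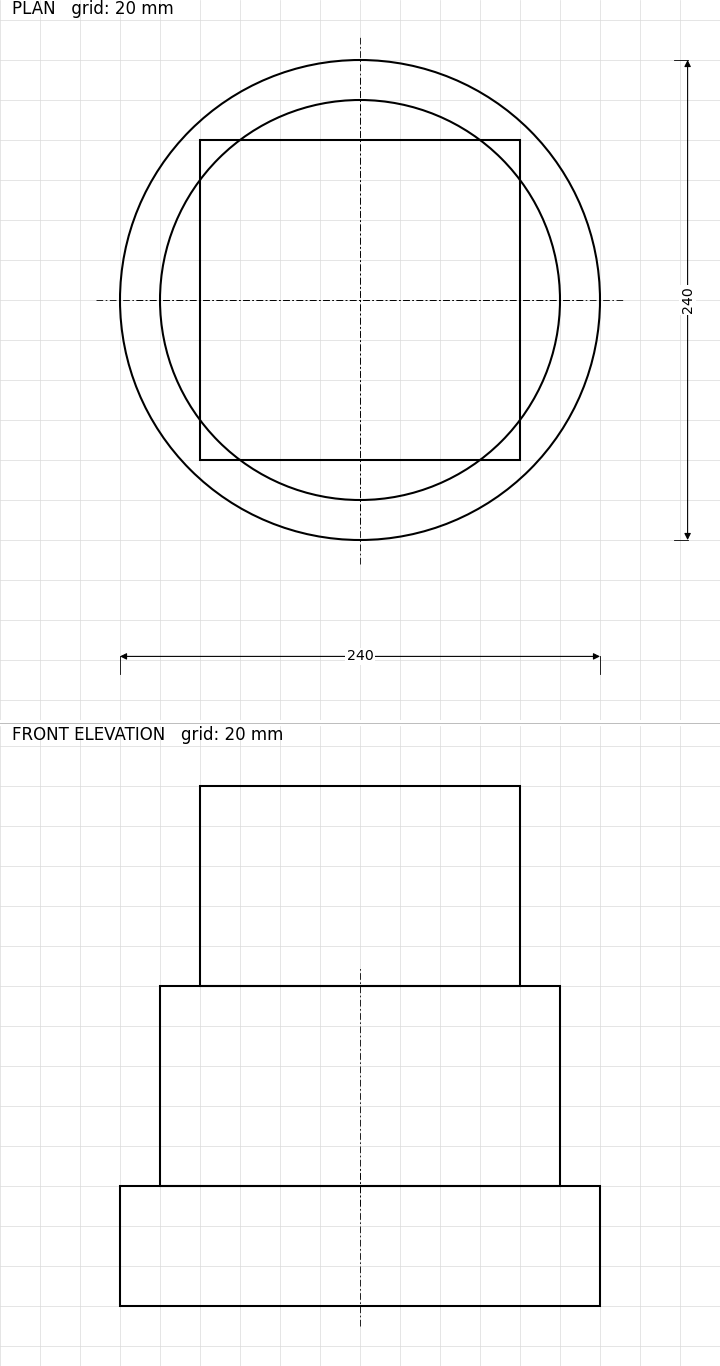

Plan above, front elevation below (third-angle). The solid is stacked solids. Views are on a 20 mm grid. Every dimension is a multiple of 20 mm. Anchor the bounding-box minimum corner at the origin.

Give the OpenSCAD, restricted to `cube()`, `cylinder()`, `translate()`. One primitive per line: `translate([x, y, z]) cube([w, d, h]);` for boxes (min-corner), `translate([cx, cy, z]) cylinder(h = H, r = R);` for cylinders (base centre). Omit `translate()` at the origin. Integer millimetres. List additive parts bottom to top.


translate([120, 120, 0]) cylinder(h = 60, r = 120);
translate([120, 120, 60]) cylinder(h = 100, r = 100);
translate([40, 40, 160]) cube([160, 160, 100]);
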